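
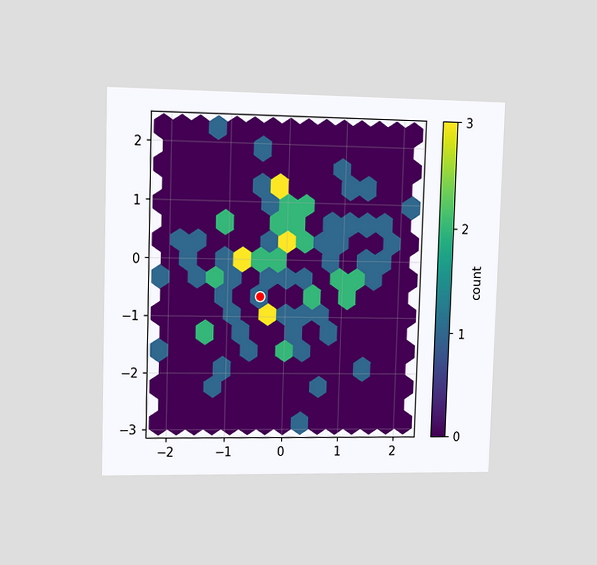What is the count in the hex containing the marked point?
The chart is viewed slightly from the left. The marked hex reads 1 on the colorbar.

1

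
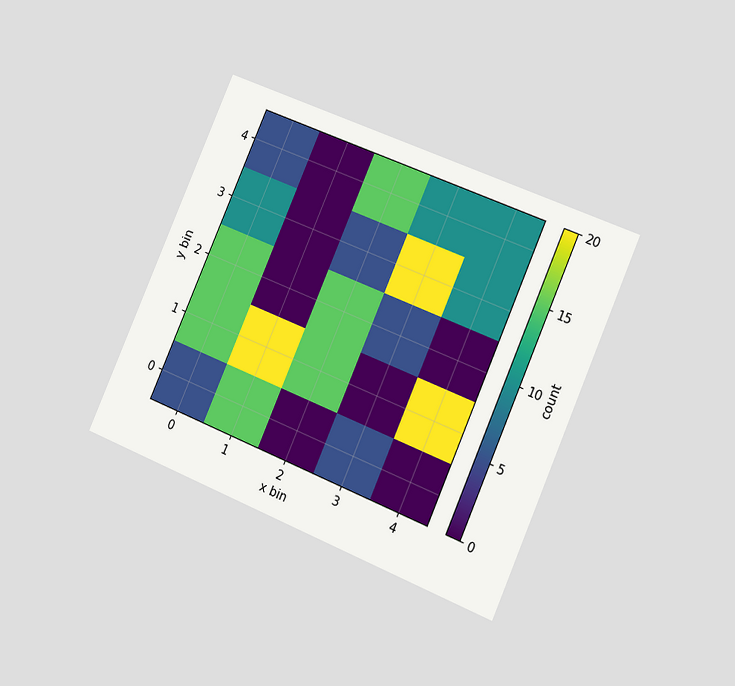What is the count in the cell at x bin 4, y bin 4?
The chart is tilted about 24° clockwise and viewed slightly from the right. Matching the cell (4, 4) against the colorbar gives 10.

10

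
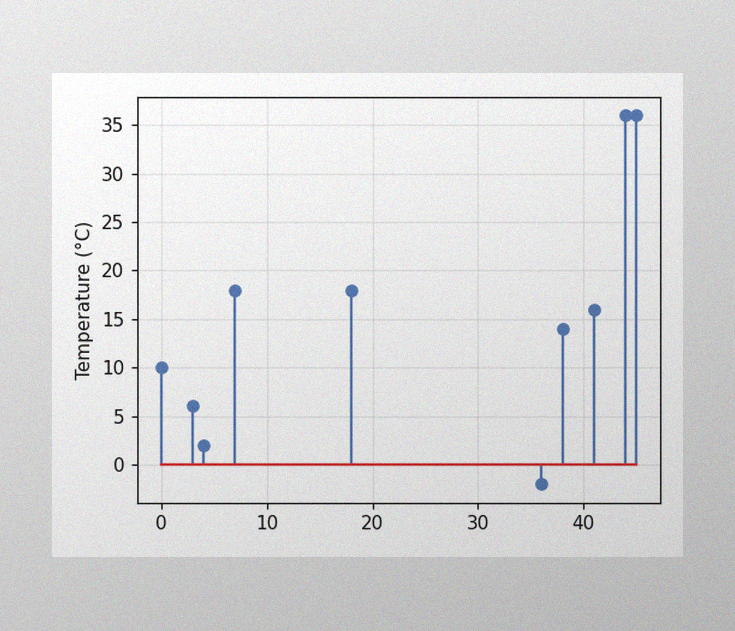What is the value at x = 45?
36°C

The image has some photo noise and uneven lighting. The stem at x=45 reaches 36°C.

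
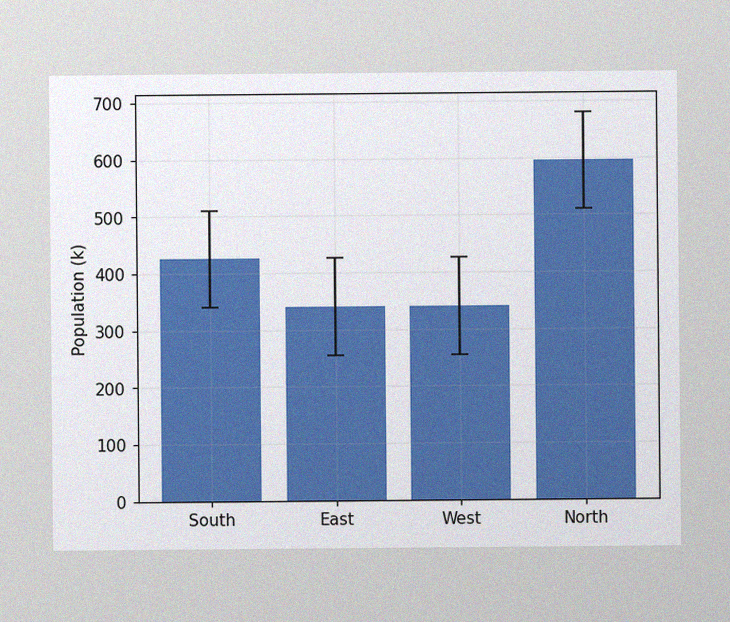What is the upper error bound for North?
The image has some photo noise and uneven lighting. The North bar's upper whisker reaches 680k.

680k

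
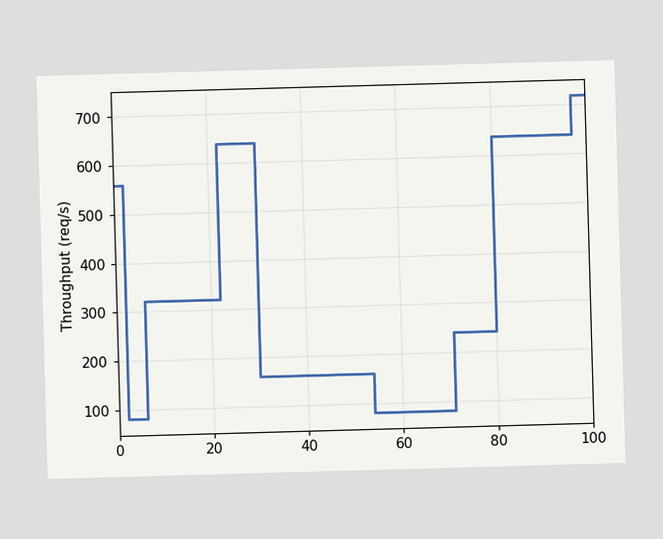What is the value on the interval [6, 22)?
On [6, 22) the step sits at 320req/s.

320req/s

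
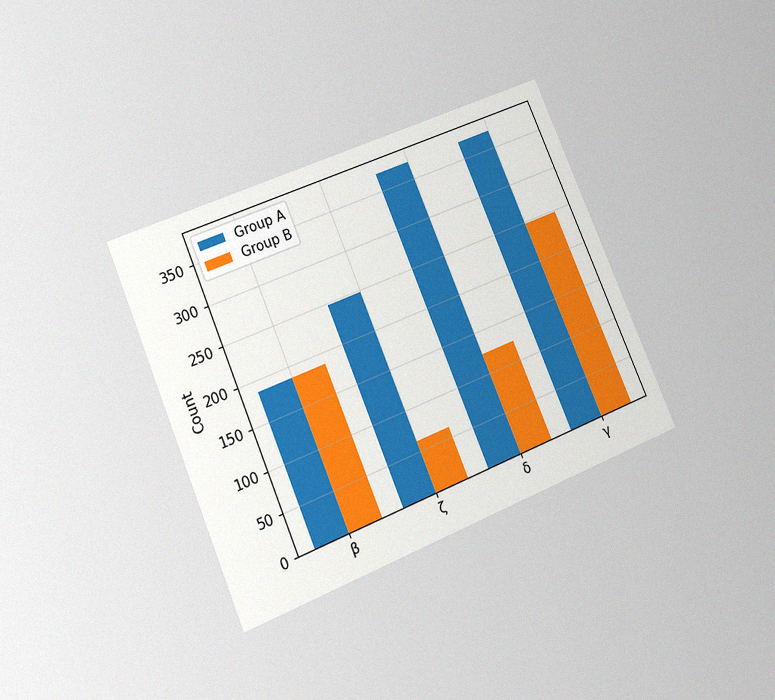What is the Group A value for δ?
372

The chart is tilted about 23° counter-clockwise and viewed at a slight angle, with some photo noise. The Group A bar at δ reaches 372 on the y-axis.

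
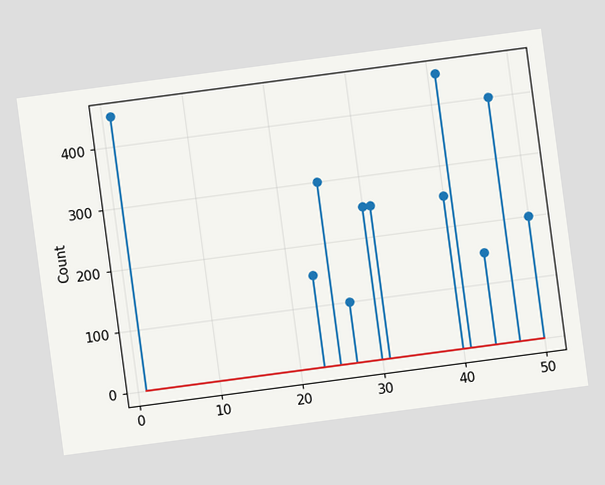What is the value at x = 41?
450

The chart is tilted about 8° counter-clockwise. The stem at x=41 reaches 450.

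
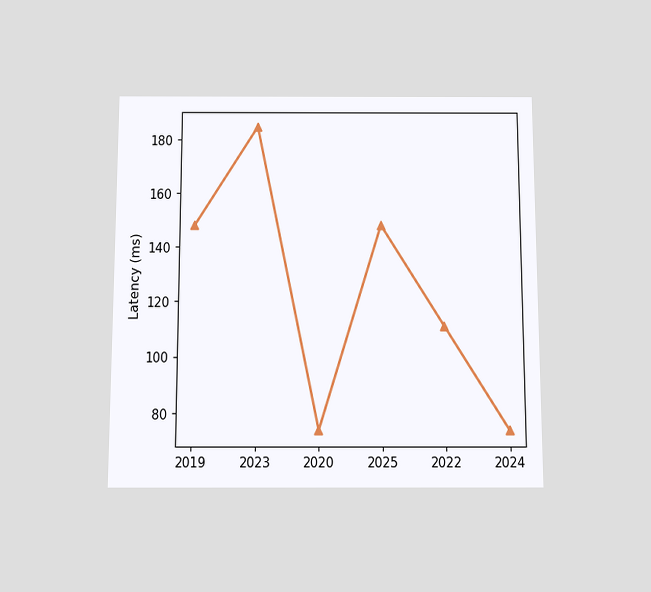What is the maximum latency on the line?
185ms

The chart is viewed slightly from below. The highest point is at 2023, and reading across to the y-axis gives 185ms.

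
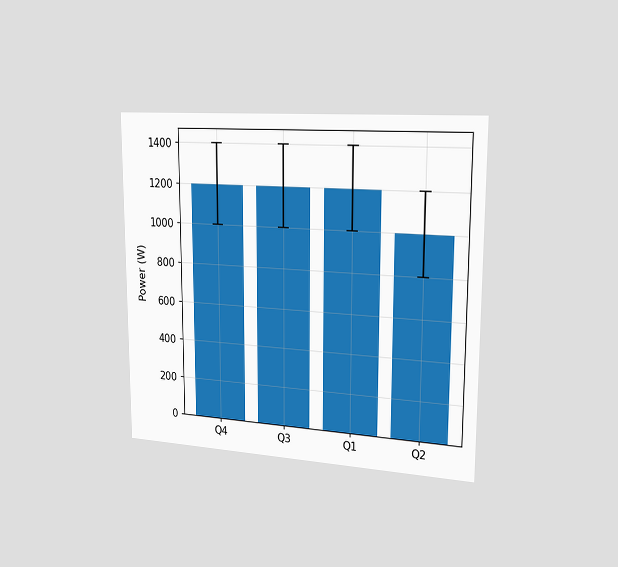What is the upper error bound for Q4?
1400W

The chart is viewed slightly from the right. The Q4 bar's upper whisker reaches 1400W.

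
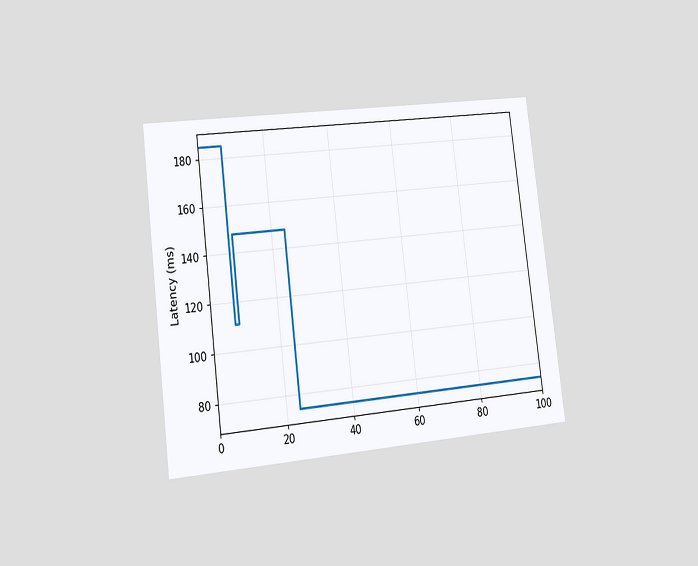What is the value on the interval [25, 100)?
74ms

The chart is tilted about 7° counter-clockwise and viewed slightly from the left. On [25, 100) the step sits at 74ms.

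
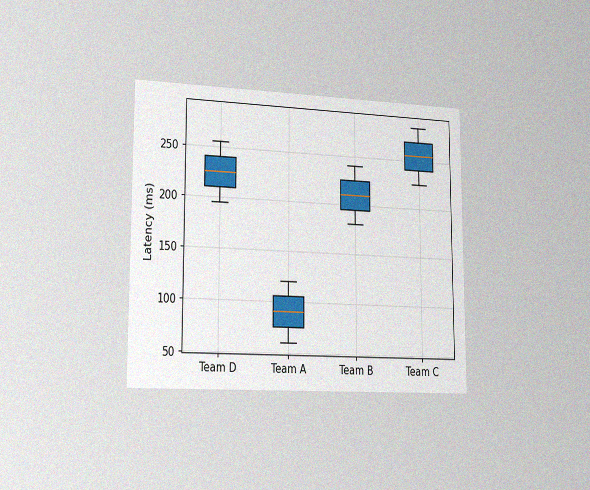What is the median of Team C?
The chart is viewed slightly from the left, with some photo noise. The median line in the Team C box sits at 255ms.

255ms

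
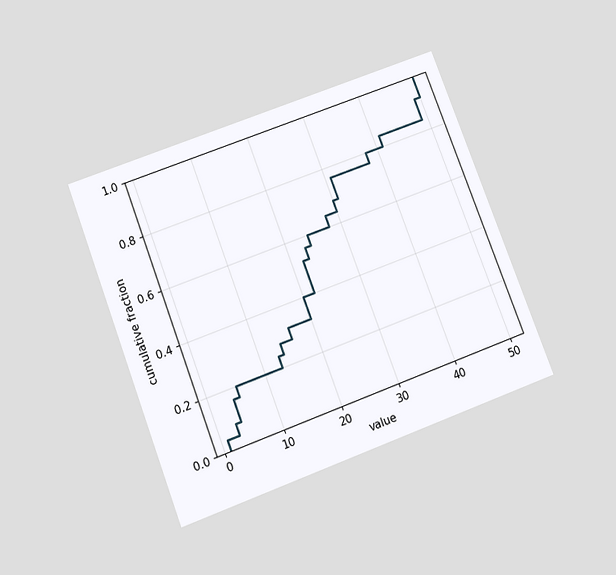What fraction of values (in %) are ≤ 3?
8%

The chart is tilted about 21° counter-clockwise and viewed slightly from below. At x=3 the ECDF step is at 8%.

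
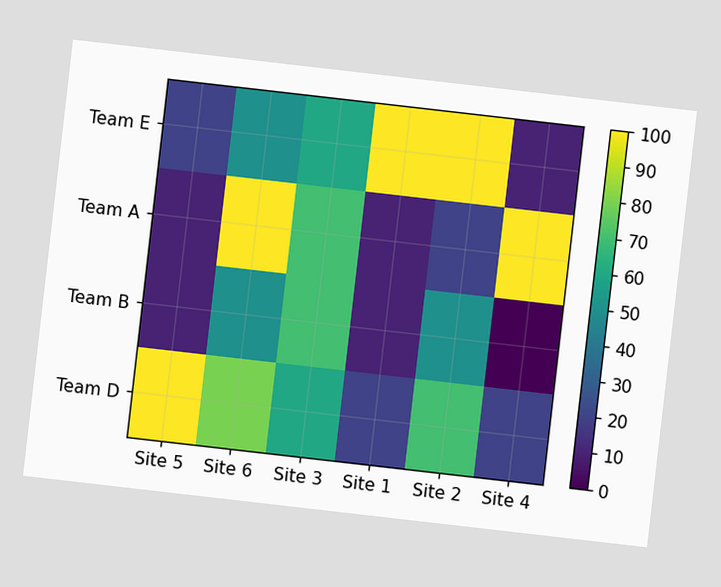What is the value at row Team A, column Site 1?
The chart is tilted about 7° clockwise. Matching cell (Team A, Site 1) against the colorbar gives 10.

10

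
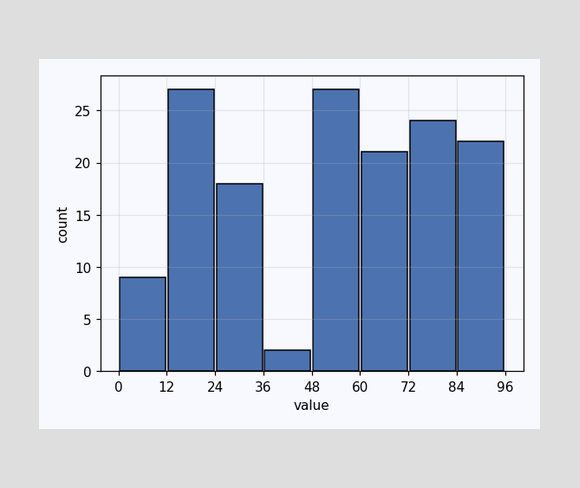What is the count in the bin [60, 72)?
21

The [60, 72) bin has height 21.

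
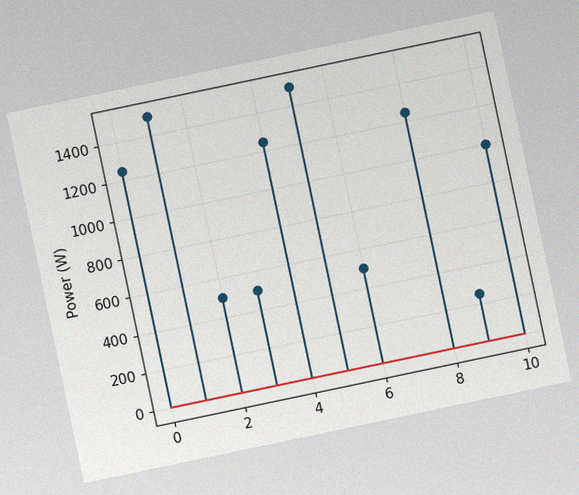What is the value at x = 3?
The chart is tilted about 12° counter-clockwise, with some photo noise. The stem at x=3 reaches 500W.

500W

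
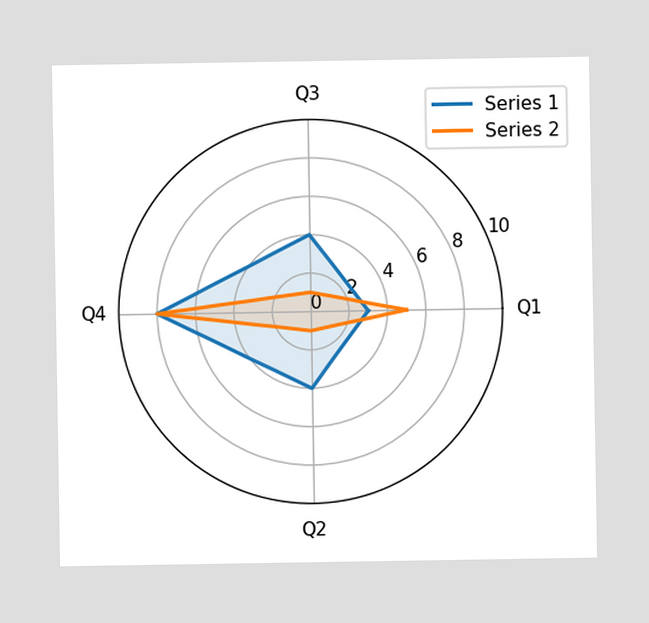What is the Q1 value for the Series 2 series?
On the Q1 axis, Series 2 reaches 5.

5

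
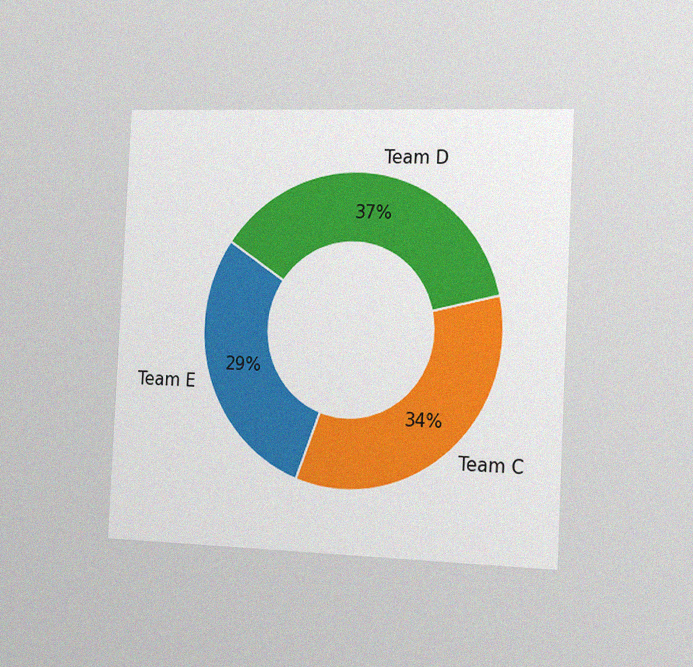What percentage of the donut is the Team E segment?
The chart is tilted about 3° clockwise and viewed slightly from the right, with some photo noise. The Team E segment takes up 29% of the ring.

29%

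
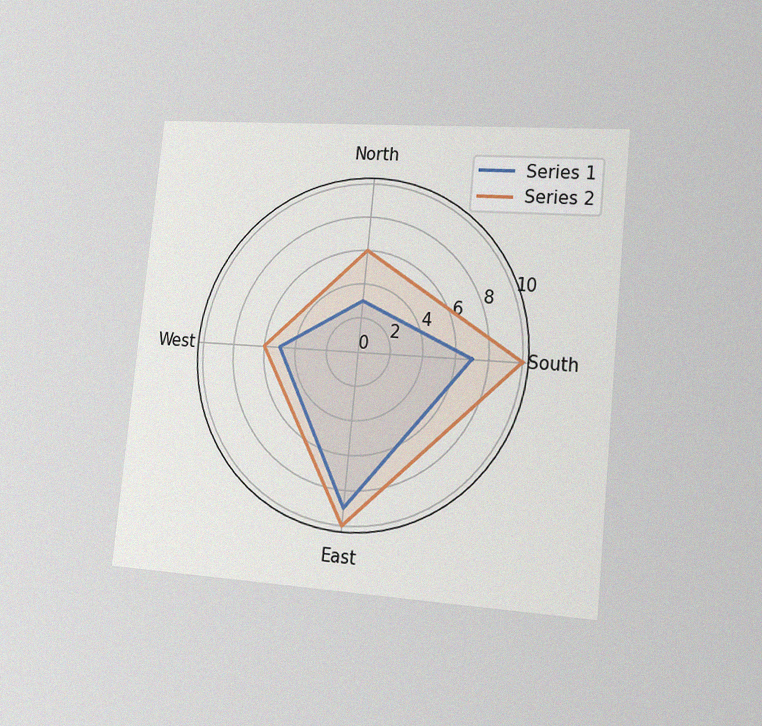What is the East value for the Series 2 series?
10

The chart is tilted about 6° clockwise and viewed slightly from the right, with some photo noise. On the East axis, Series 2 reaches 10.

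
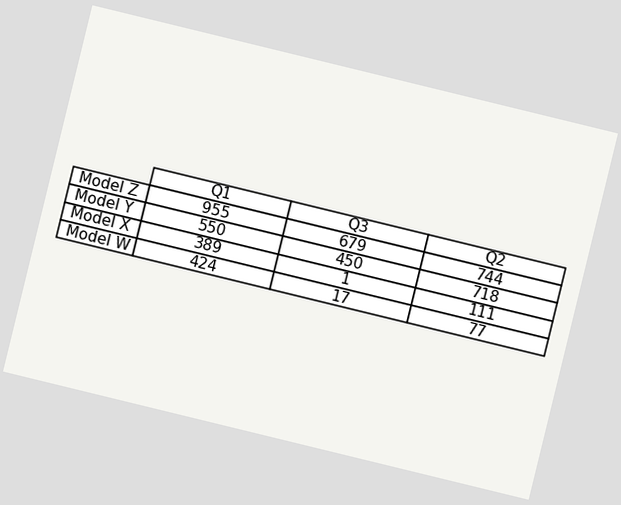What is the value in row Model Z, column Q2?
The chart is tilted about 14° clockwise. The (Model Z, Q2) cell reads 744.

744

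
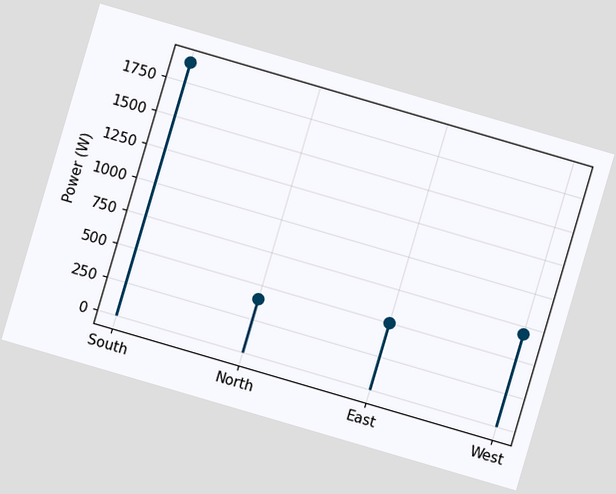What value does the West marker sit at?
The chart is tilted about 16° clockwise. The West marker sits at 700W.

700W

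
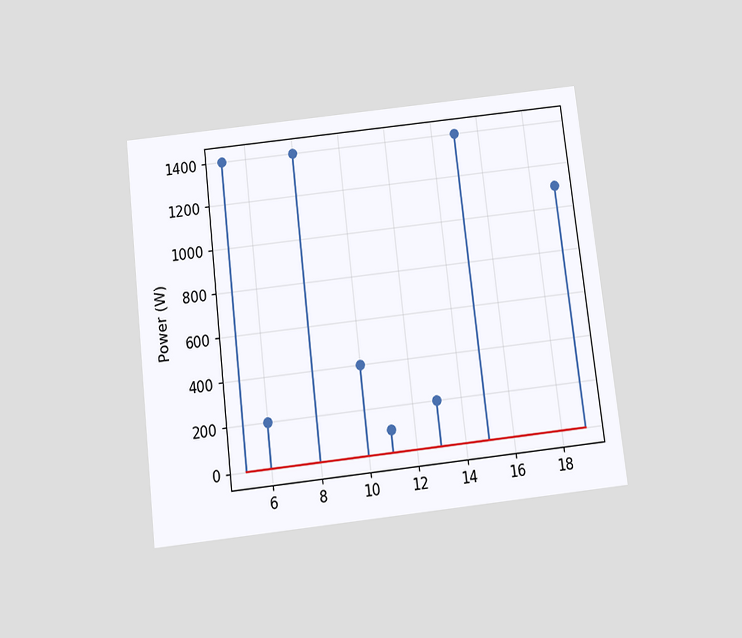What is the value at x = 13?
200W

The chart is tilted about 7° counter-clockwise and viewed slightly from below. The stem at x=13 reaches 200W.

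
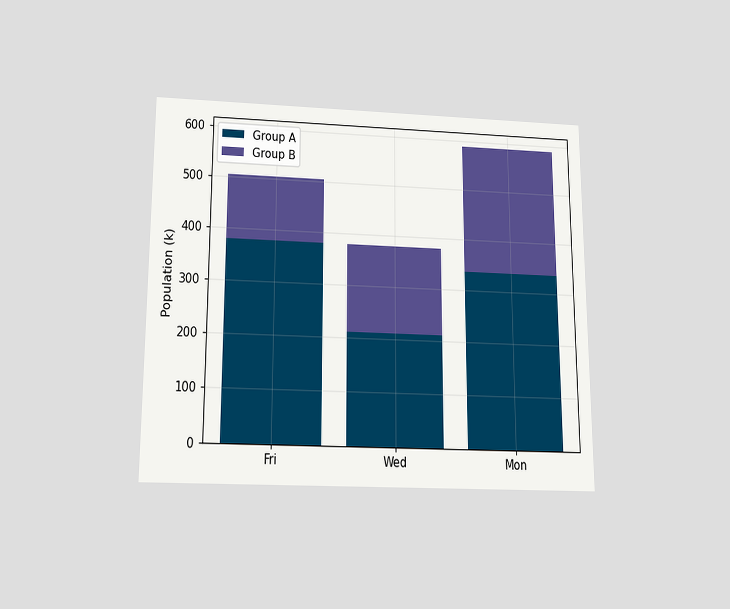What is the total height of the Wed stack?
378k

The chart is viewed slightly from below. The Wed stack's top reaches 378k on the y-axis.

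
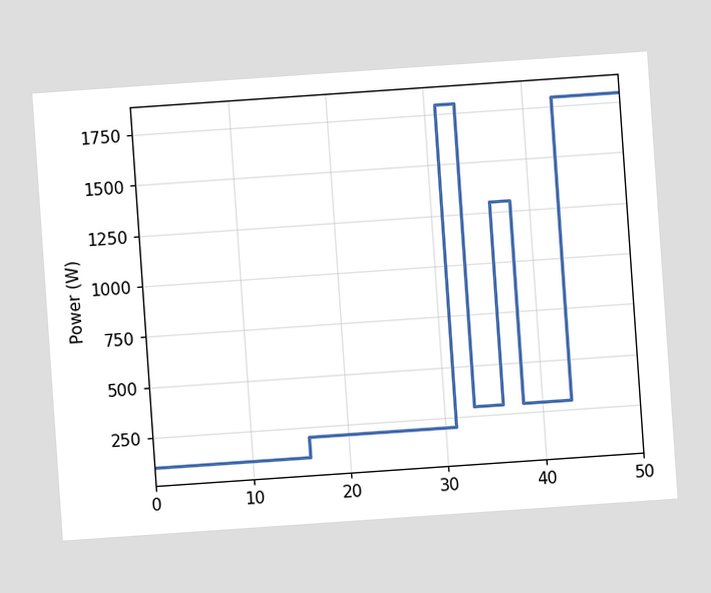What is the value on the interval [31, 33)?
The chart is tilted about 4° counter-clockwise. On [31, 33) the step sits at 1800W.

1800W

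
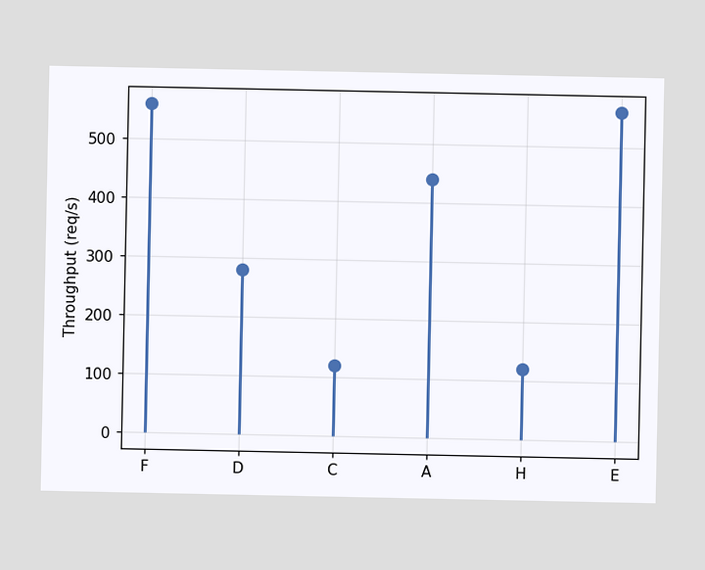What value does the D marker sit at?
280req/s

The D marker sits at 280req/s.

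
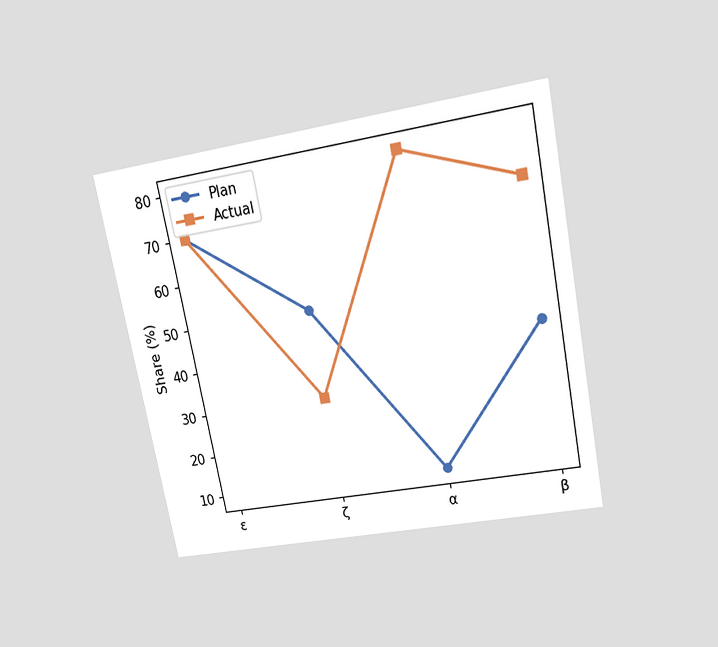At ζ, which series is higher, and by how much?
Plan, by 20%

The chart is tilted about 11° counter-clockwise and viewed slightly from above. At ζ, Plan sits above the other line by 20%.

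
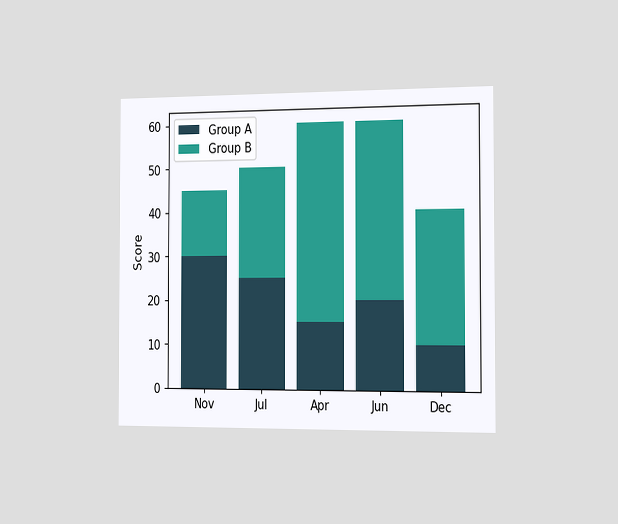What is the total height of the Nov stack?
45

The chart is viewed slightly from the right. The Nov stack's top reaches 45 on the y-axis.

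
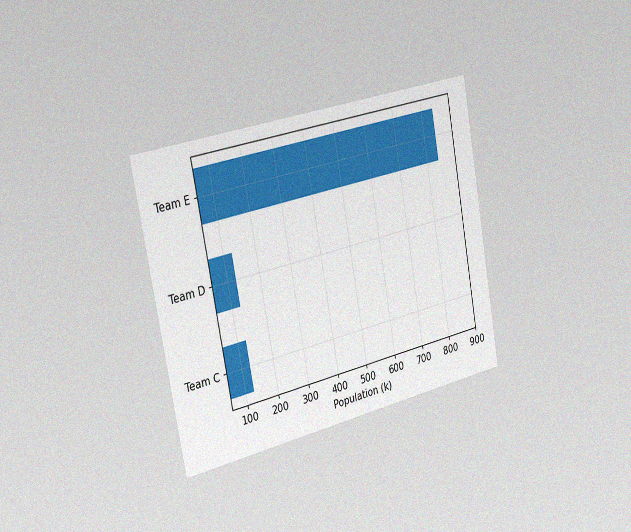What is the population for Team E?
The chart is tilted about 11° counter-clockwise and viewed slightly from the left, with some photo noise. Reading along the chart's x-axis, the Team E bar reaches 840k.

840k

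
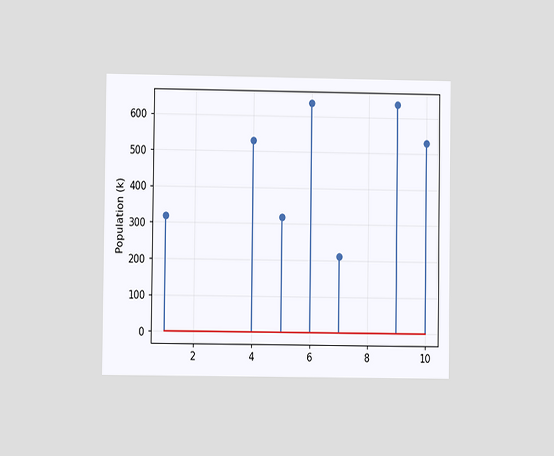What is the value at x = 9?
The chart is viewed at a slight angle. The stem at x=9 reaches 636k.

636k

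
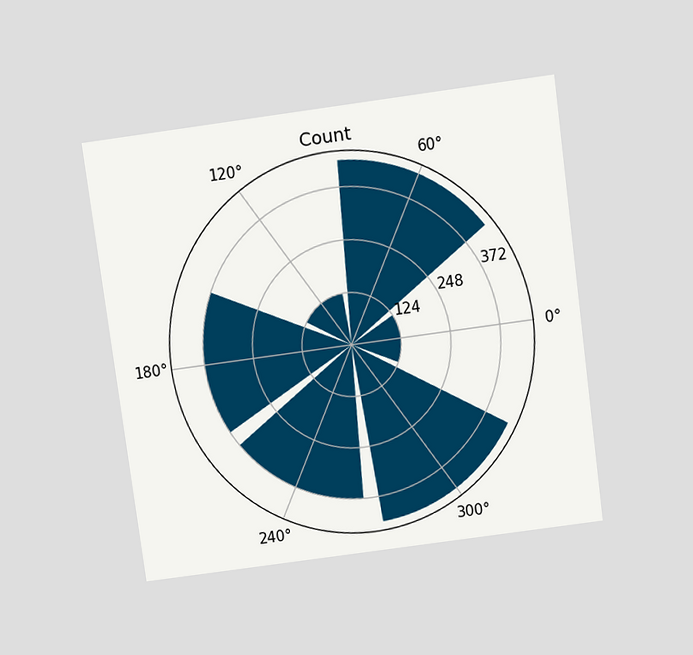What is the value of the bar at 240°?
372

The chart is tilted about 8° counter-clockwise and viewed slightly from above. The bar at 240° reaches 372 on the radial axis.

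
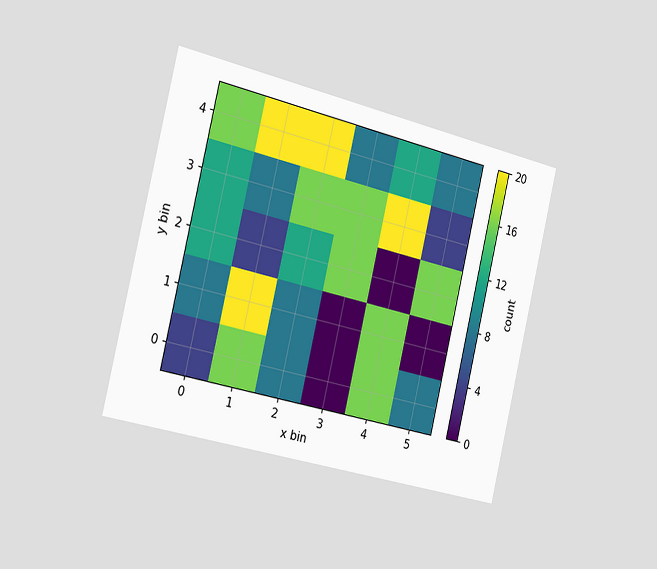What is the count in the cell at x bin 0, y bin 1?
The chart is tilted about 13° clockwise and viewed slightly from the left. Matching the cell (0, 1) against the colorbar gives 8.

8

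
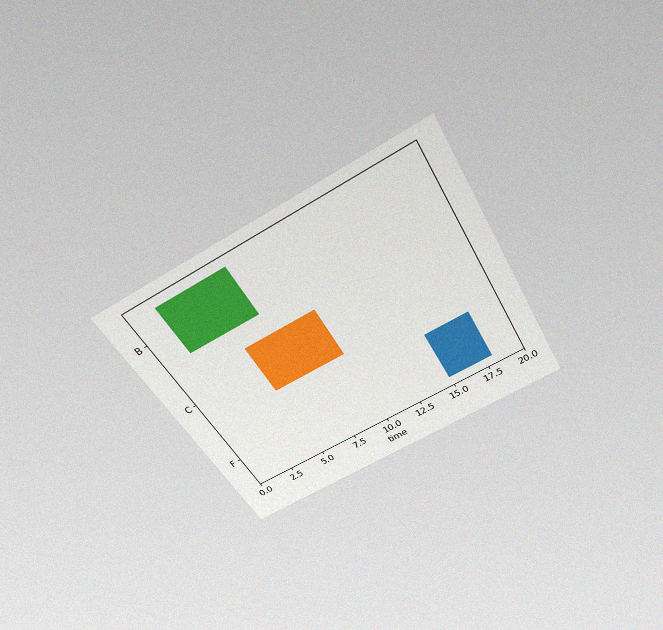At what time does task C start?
5

The chart is tilted about 30° counter-clockwise and viewed slightly from above, with some photo noise. The C bar begins at t=5.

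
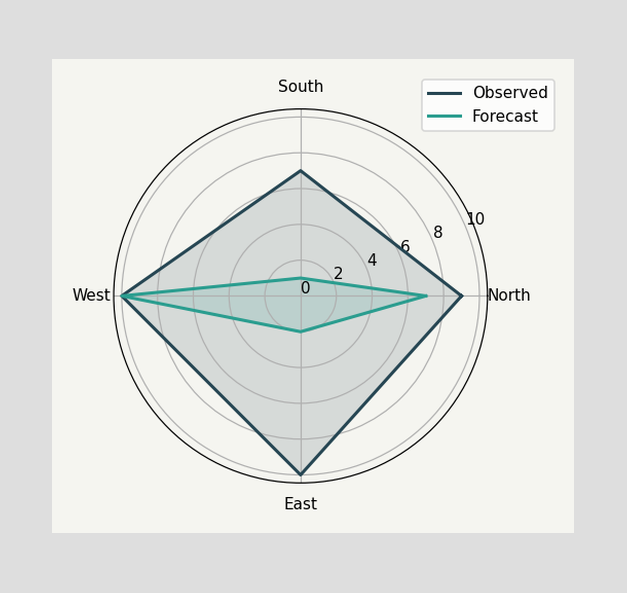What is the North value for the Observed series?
9

On the North axis, Observed reaches 9.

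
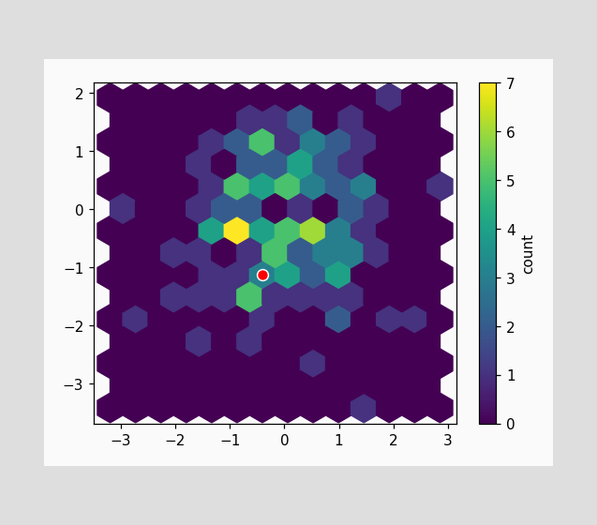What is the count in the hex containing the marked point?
3

The marked hex reads 3 on the colorbar.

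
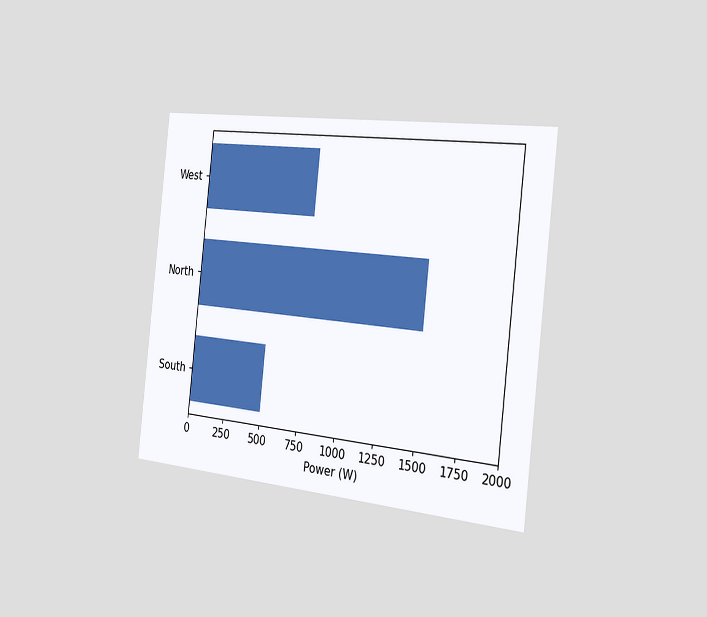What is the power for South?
500W

The chart is tilted about 6° clockwise and viewed slightly from the right. Reading along the chart's x-axis, the South bar reaches 500W.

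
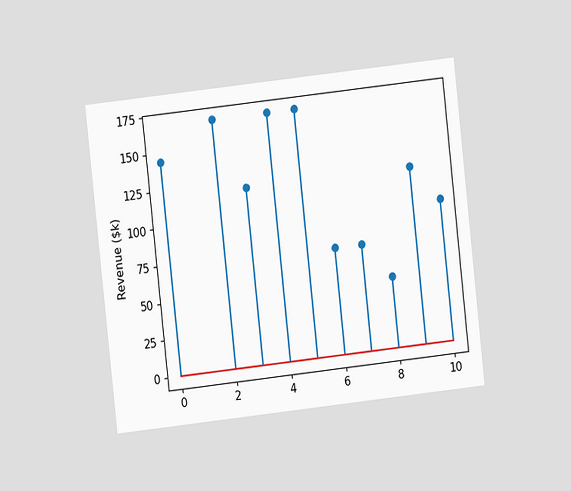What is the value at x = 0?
The chart is tilted about 6° counter-clockwise and viewed at a slight angle. The stem at x=0 reaches $144k.

$144k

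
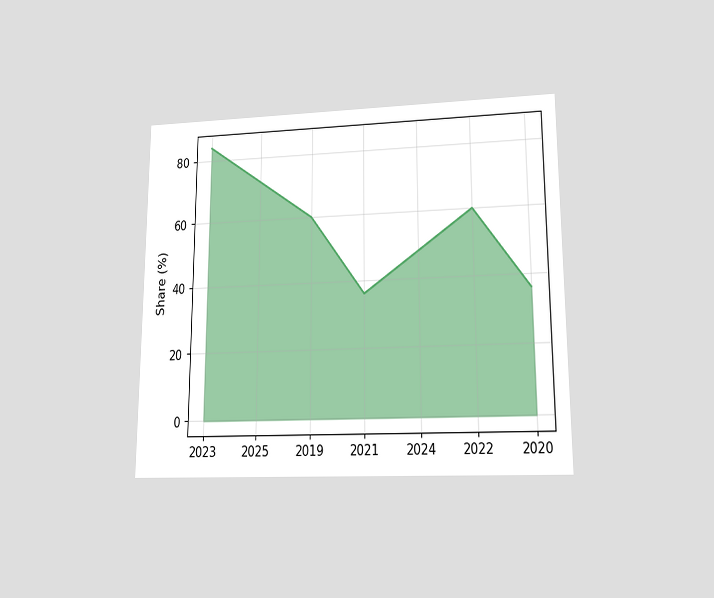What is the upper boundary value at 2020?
36%

The chart is viewed at a slight angle. At 2020 the upper boundary is at 36%.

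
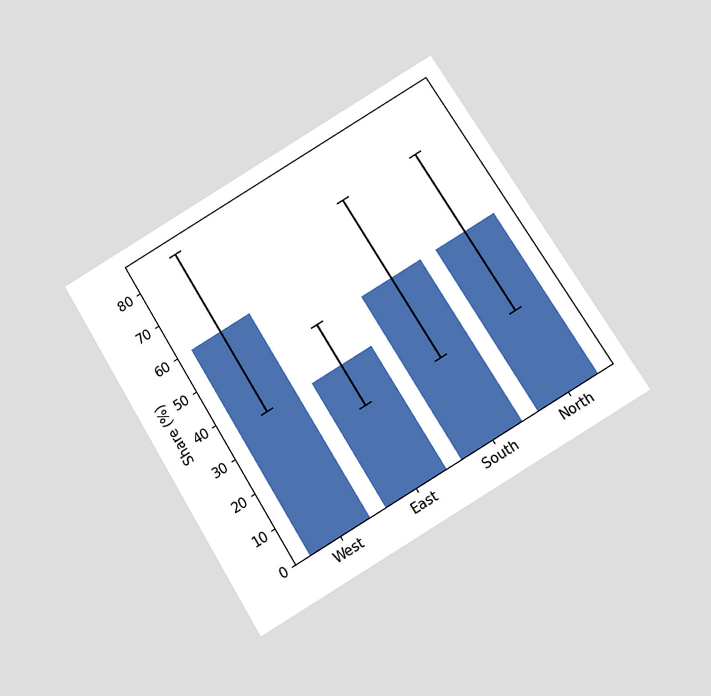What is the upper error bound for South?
72%

The chart is tilted about 31° counter-clockwise and viewed slightly from below. The South bar's upper whisker reaches 72%.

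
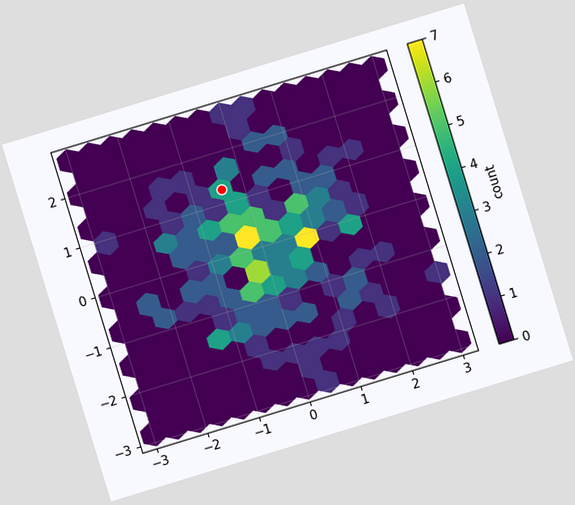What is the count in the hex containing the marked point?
4

The chart is tilted about 17° counter-clockwise. The marked hex reads 4 on the colorbar.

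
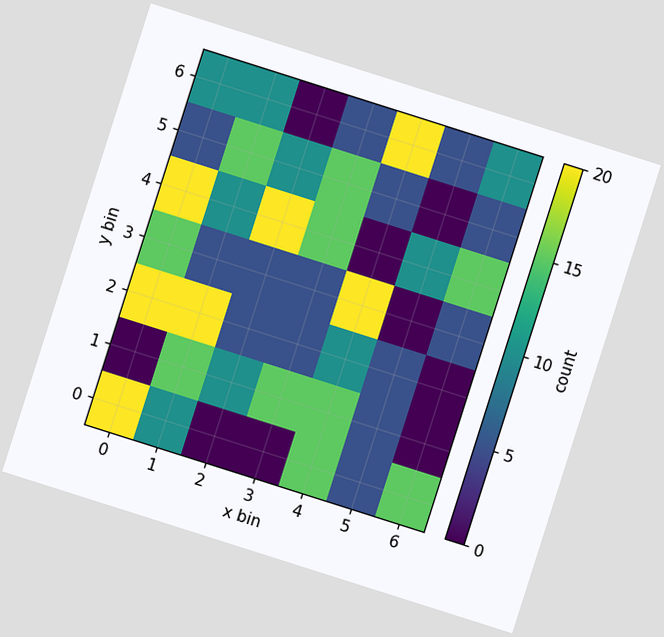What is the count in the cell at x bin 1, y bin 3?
5

The chart is tilted about 18° clockwise. Matching the cell (1, 3) against the colorbar gives 5.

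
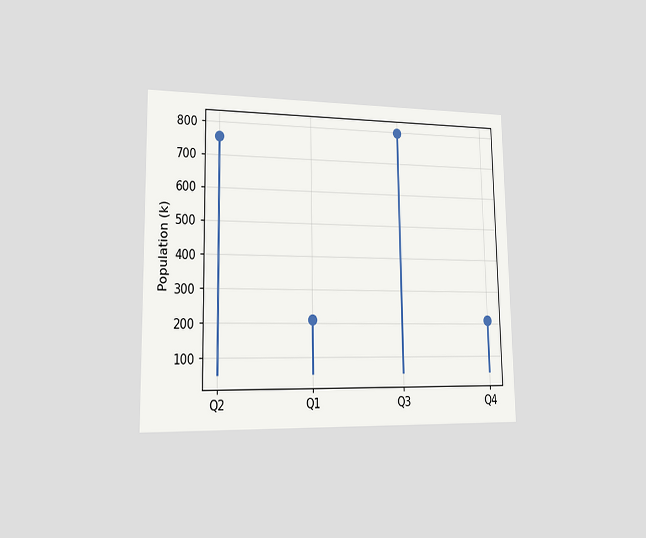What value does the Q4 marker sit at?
The chart is viewed slightly from the left. The Q4 marker sits at 210k.

210k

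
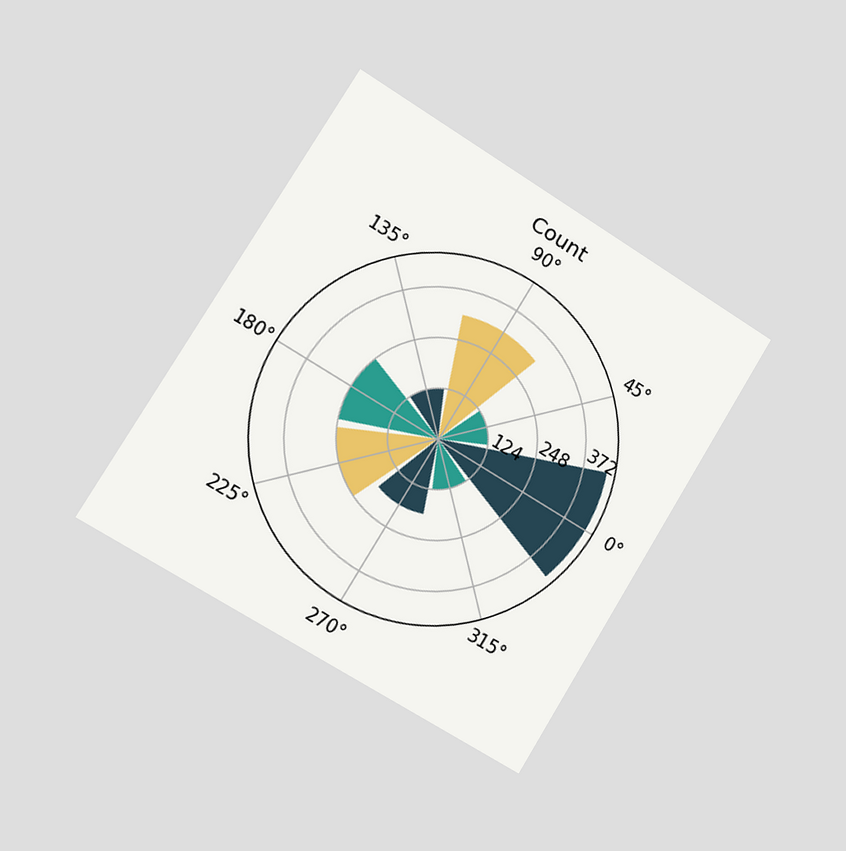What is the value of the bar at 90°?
The chart is tilted about 31° clockwise and viewed slightly from the left. The bar at 90° reaches 310 on the radial axis.

310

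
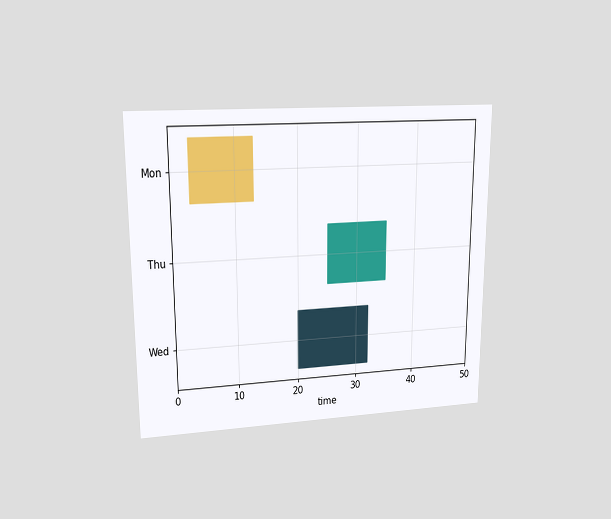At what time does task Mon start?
The chart is viewed at a slight angle. The Mon bar begins at t=3.

3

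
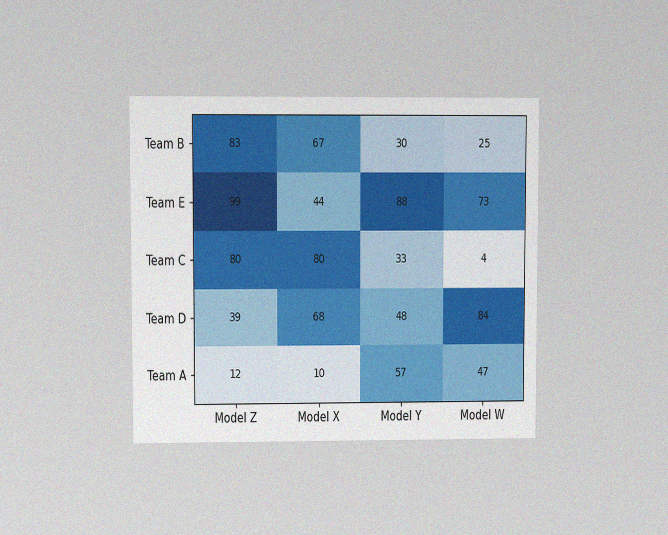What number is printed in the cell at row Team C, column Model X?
80

The chart is viewed at a slight angle, with some photo noise. The (Team C, Model X) cell reads 80.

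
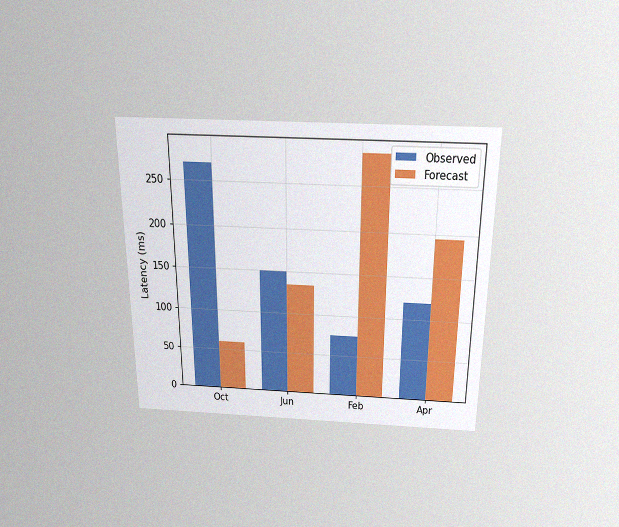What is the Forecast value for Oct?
The chart is viewed slightly from above, with some photo noise. The Forecast bar at Oct reaches 60ms on the y-axis.

60ms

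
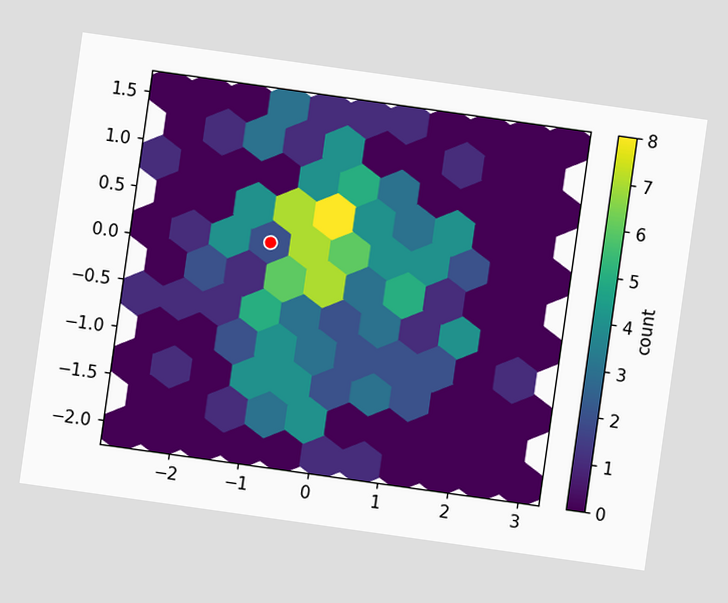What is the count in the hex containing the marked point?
2

The chart is tilted about 8° clockwise. The marked hex reads 2 on the colorbar.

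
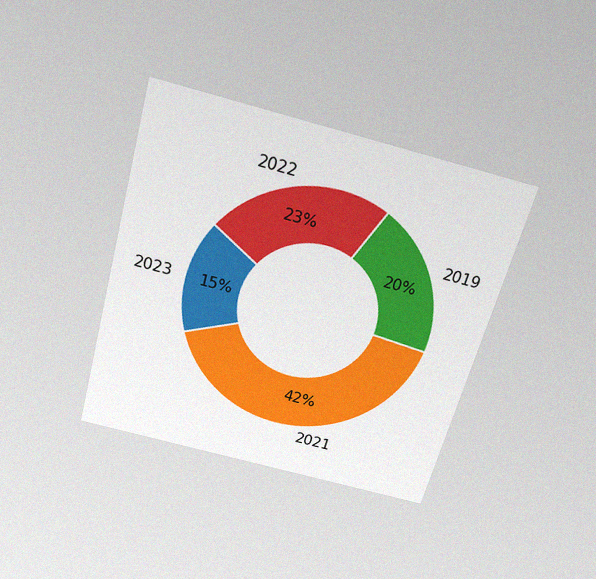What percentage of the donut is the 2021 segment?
42%

The chart is tilted about 15° clockwise and viewed slightly from above, with some photo noise. The 2021 segment takes up 42% of the ring.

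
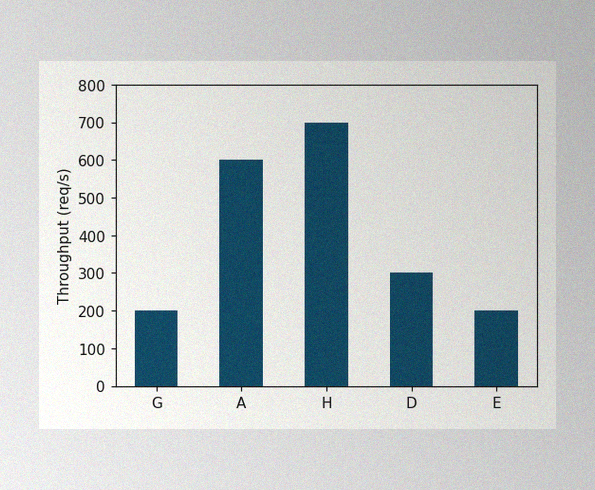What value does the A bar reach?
The image has some photo noise and uneven lighting. Reading along the chart's y-axis, the A bar reaches 600req/s.

600req/s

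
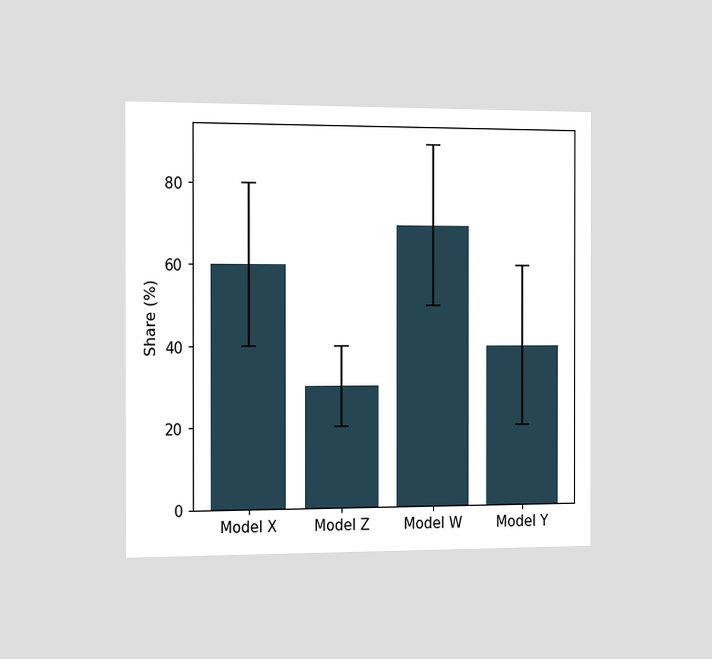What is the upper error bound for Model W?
The chart is viewed slightly from the left. The Model W bar's upper whisker reaches 90%.

90%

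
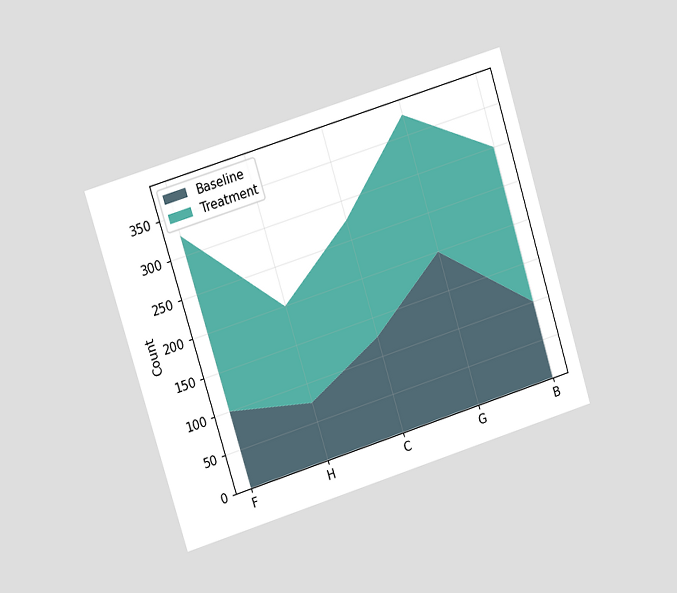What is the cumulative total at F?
The chart is tilted about 17° counter-clockwise and viewed at a slight angle. The stacked total at F reaches 325.

325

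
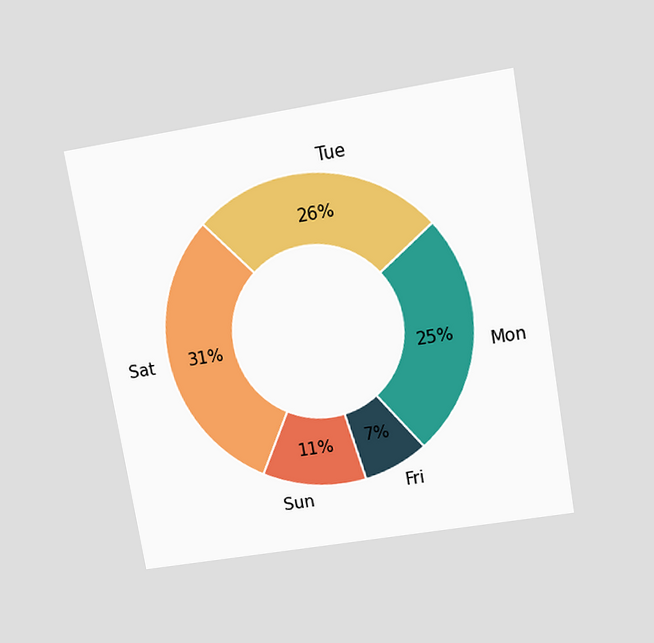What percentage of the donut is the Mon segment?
25%

The chart is tilted about 10° counter-clockwise and viewed at a slight angle. The Mon segment takes up 25% of the ring.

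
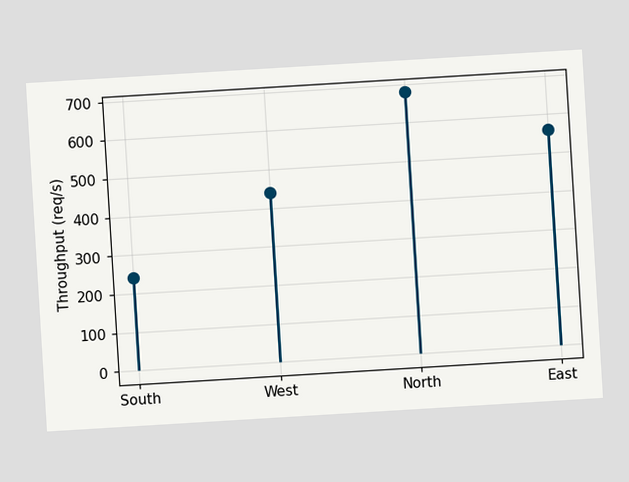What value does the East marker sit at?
560req/s

The chart is tilted about 3° counter-clockwise. The East marker sits at 560req/s.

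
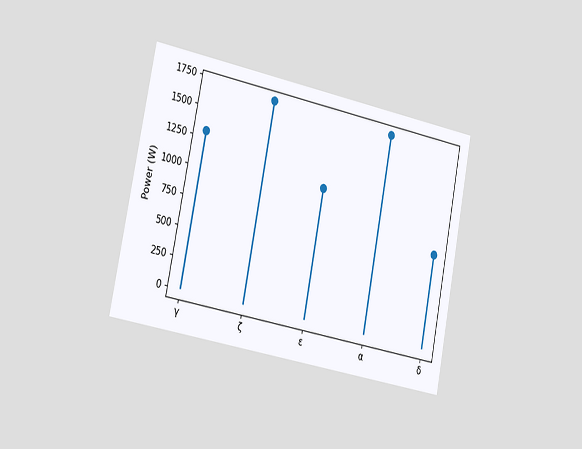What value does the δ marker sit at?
800W

The chart is tilted about 11° clockwise and viewed slightly from the left. The δ marker sits at 800W.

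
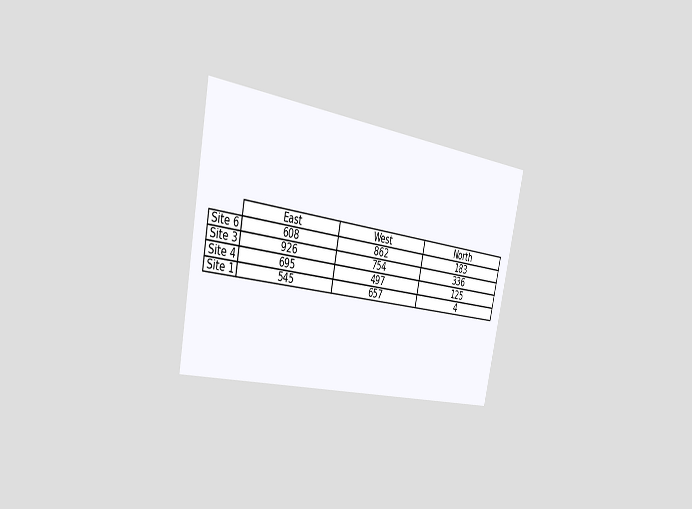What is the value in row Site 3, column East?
The chart is tilted about 11° clockwise and viewed slightly from the left. The (Site 3, East) cell reads 926.

926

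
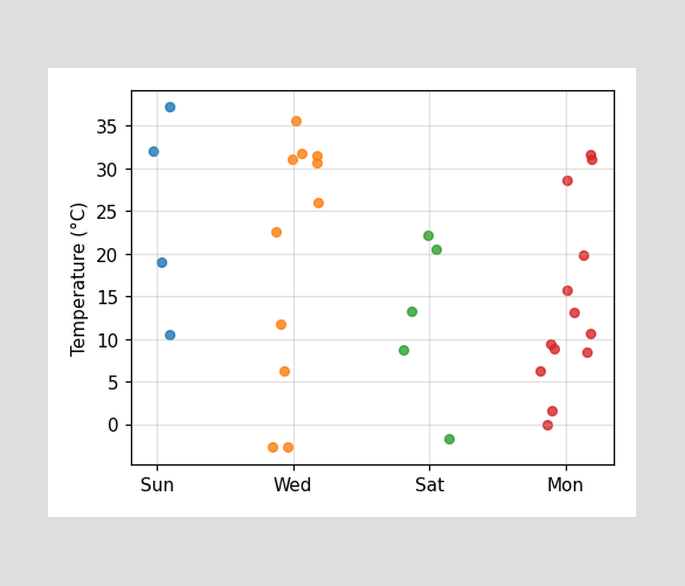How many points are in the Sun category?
4

Counting the markers in the Sun column gives 4.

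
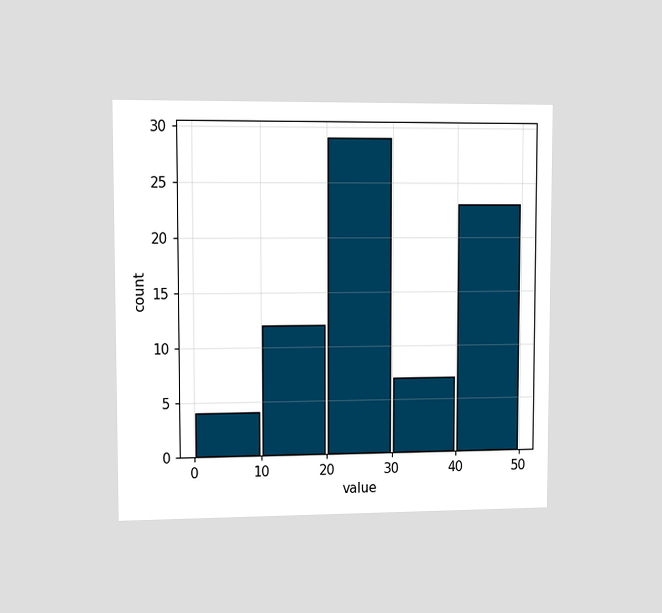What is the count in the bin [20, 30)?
29

The chart is viewed slightly from the left. The [20, 30) bin has height 29.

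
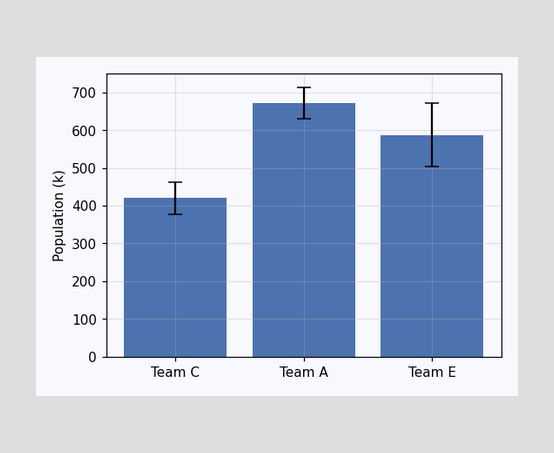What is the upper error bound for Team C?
The Team C bar's upper whisker reaches 462k.

462k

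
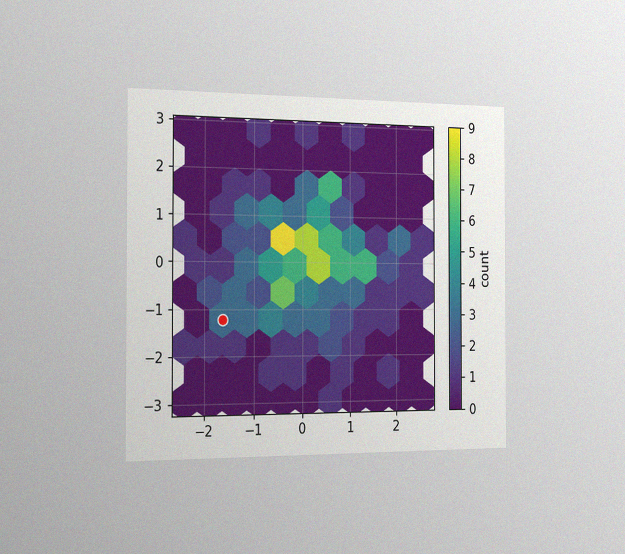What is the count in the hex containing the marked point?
The chart is viewed slightly from the left, with some photo noise. The marked hex reads 3 on the colorbar.

3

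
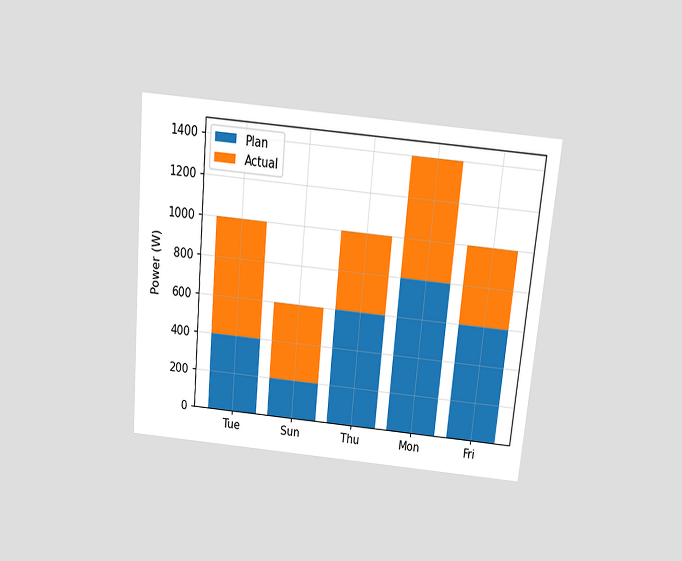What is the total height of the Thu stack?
The chart is tilted about 5° clockwise and viewed slightly from above. The Thu stack's top reaches 1000W on the y-axis.

1000W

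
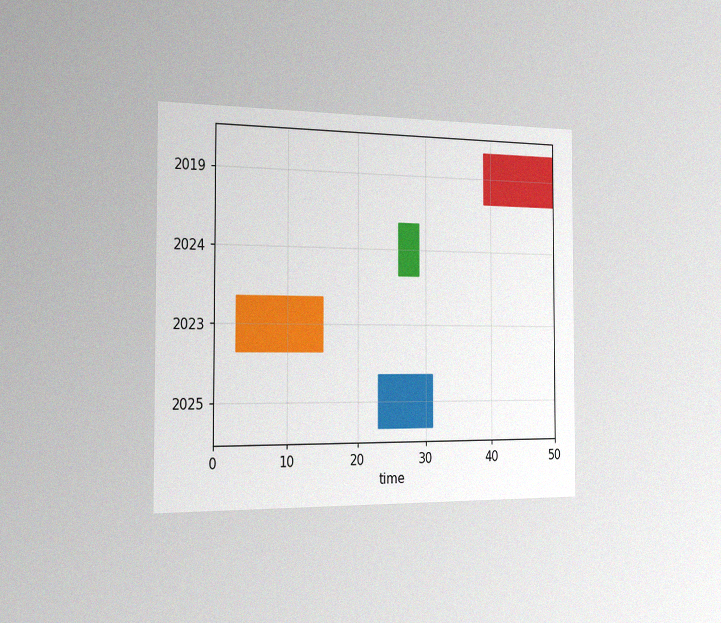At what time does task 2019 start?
39

The chart is viewed slightly from the left, with some photo noise. The 2019 bar begins at t=39.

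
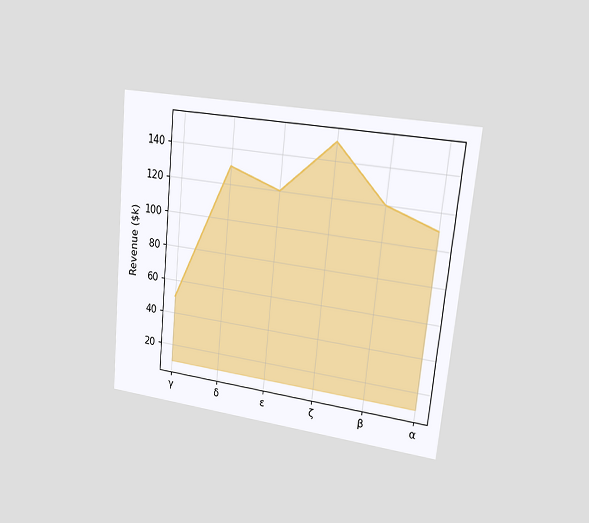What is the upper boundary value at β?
The chart is tilted about 6° clockwise and viewed slightly from the right. At β the upper boundary is at $120k.

$120k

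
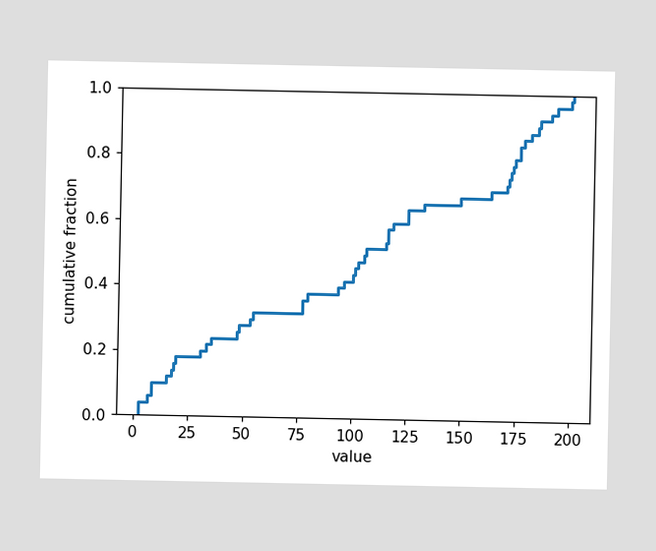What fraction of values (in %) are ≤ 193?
At x=193 the ECDF step is at 96%.

96%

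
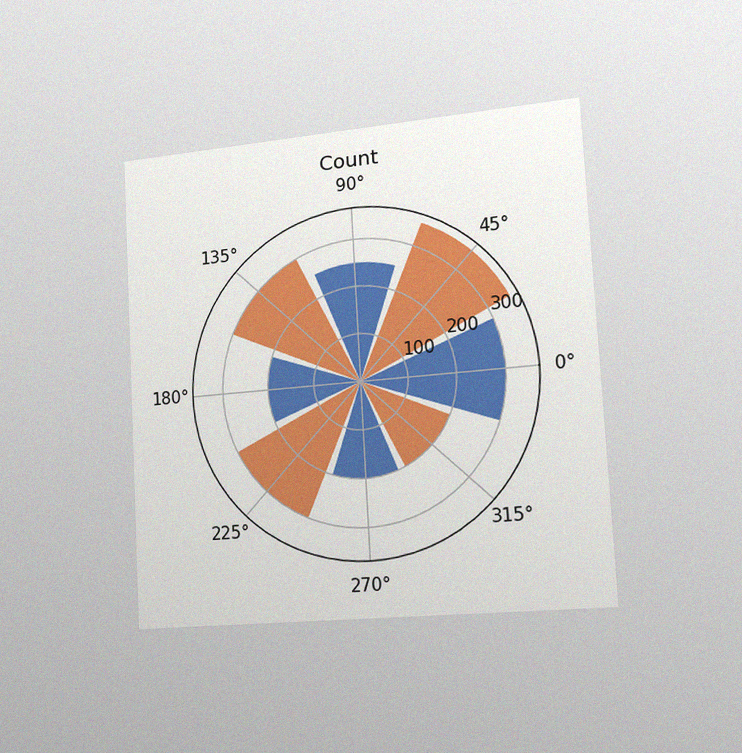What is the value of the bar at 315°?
The chart is tilted about 3° counter-clockwise and viewed slightly from the right, with some photo noise. The bar at 315° reaches 200 on the radial axis.

200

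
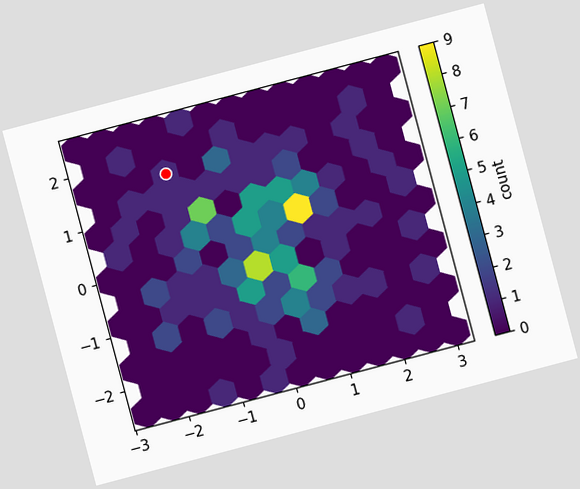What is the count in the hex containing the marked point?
The chart is tilted about 15° counter-clockwise. The marked hex reads 1 on the colorbar.

1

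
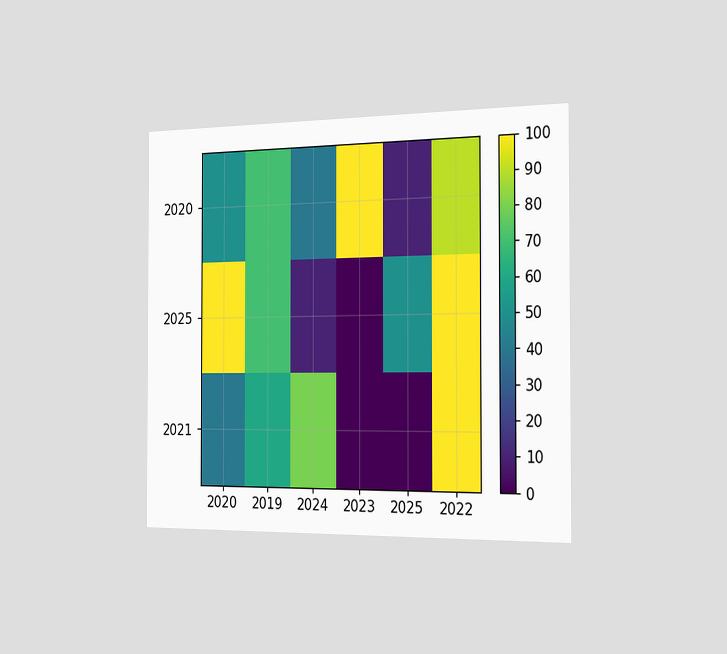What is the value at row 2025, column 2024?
10

The chart is viewed slightly from the right. Matching cell (2025, 2024) against the colorbar gives 10.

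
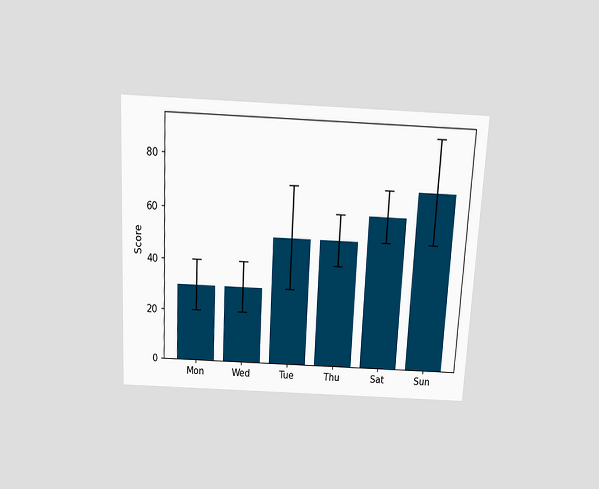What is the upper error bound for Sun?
The chart is tilted about 3° clockwise and viewed slightly from above. The Sun bar's upper whisker reaches 90.

90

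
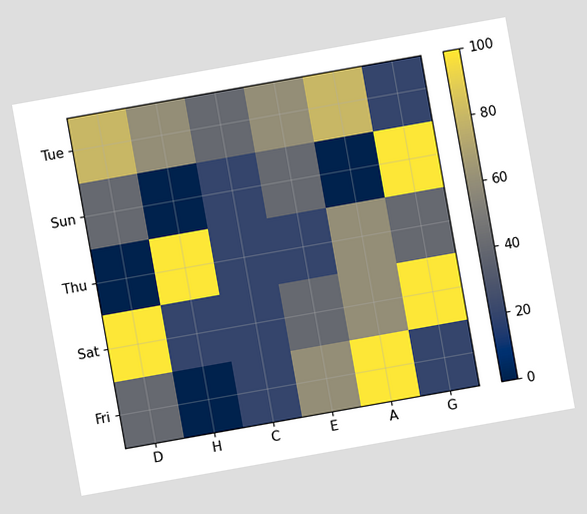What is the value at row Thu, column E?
20

The chart is tilted about 10° counter-clockwise. Matching cell (Thu, E) against the colorbar gives 20.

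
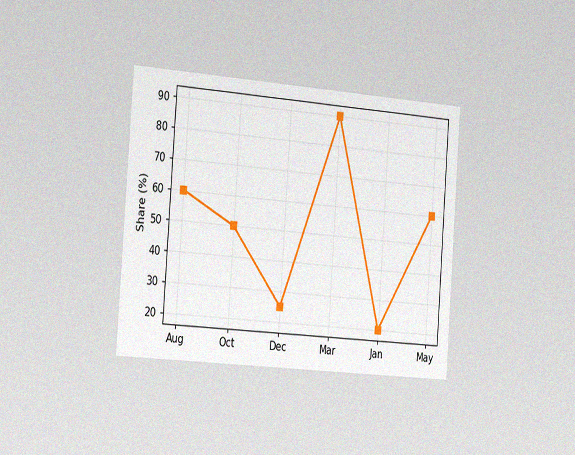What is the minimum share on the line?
The chart is tilted about 4° clockwise and viewed slightly from the left, with some photo noise. The lowest point is at Jan, and reading across to the y-axis gives 20%.

20%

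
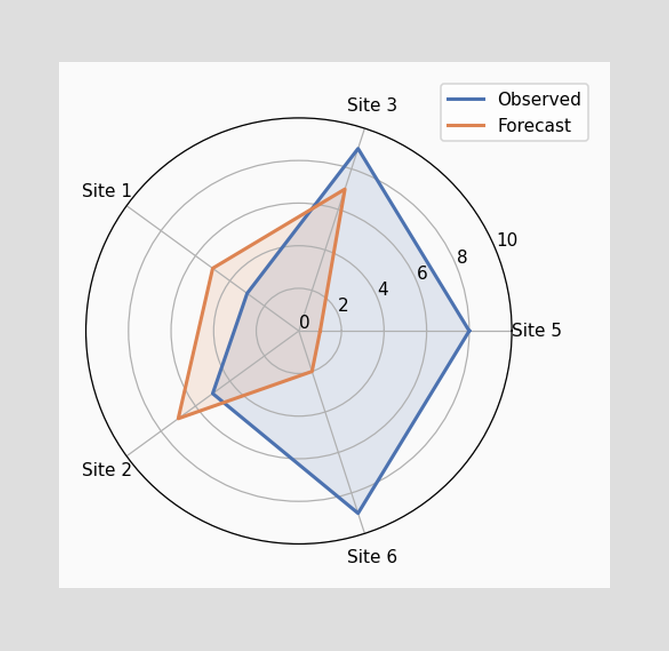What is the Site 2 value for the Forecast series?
On the Site 2 axis, Forecast reaches 7.

7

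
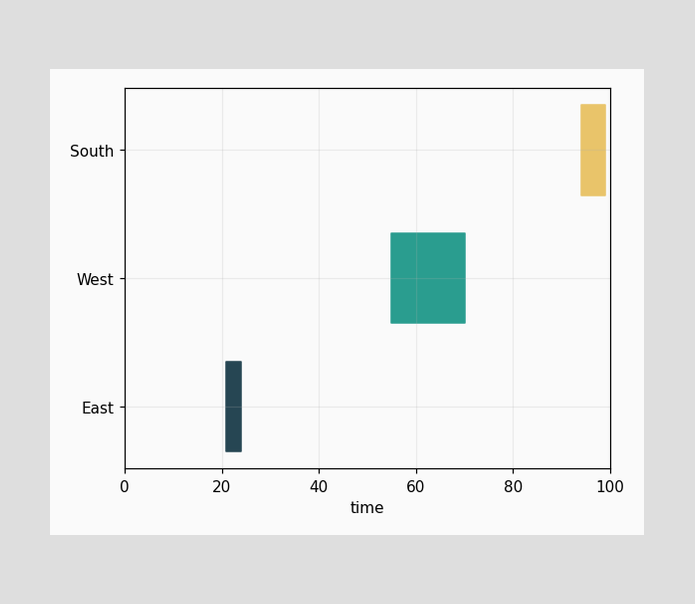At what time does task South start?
The South bar begins at t=94.

94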